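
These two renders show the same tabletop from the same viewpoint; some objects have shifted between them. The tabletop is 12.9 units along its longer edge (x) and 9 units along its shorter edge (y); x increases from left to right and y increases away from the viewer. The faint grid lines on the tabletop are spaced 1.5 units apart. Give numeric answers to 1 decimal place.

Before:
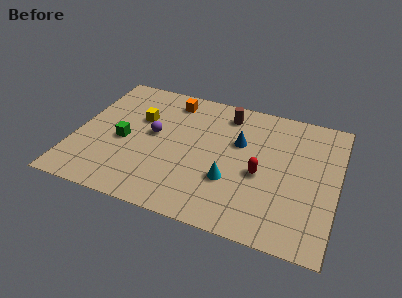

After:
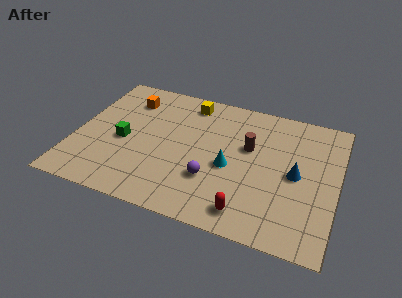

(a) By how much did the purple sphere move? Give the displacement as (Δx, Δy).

(3.1, -2.1)

The purple sphere started near (3.8, 4.9) and ended near (6.9, 2.8).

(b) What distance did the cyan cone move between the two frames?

0.9

From (7.8, 3.0) to (7.7, 3.9), the cyan cone covered √(0.1² + 0.9²) ≈ 0.9 units.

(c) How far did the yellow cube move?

3.0

The yellow cube was near (3.0, 5.8) before and (5.3, 7.7) after, so it travelled √(2.3² + 1.9²) ≈ 3.0 units.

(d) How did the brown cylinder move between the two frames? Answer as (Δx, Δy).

(1.3, -2.0)

From the two frames, the brown cylinder sits at roughly (7.2, 7.5) before and (8.5, 5.5) after.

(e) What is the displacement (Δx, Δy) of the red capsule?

(-0.4, -2.6)

The red capsule was at about (9.2, 3.9) and moved to about (8.8, 1.3).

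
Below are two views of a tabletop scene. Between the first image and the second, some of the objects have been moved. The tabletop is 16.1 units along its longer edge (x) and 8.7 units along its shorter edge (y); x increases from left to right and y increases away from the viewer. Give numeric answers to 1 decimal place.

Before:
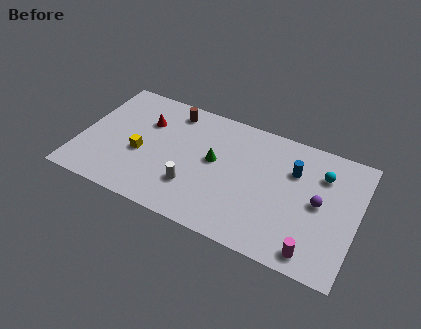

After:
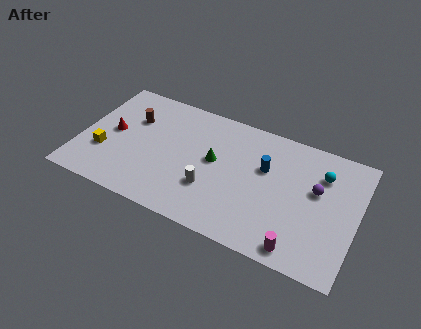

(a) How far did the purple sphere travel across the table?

0.8

The purple sphere moved from about (13.9, 4.4) to (13.7, 5.2), a distance of √(0.2² + 0.8²) ≈ 0.8.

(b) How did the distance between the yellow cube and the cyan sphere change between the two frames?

+2.2

Before: roughly 10.7 units apart; after: 12.9. That's 2.2 units further apart.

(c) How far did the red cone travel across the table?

2.3

The red cone moved from about (3.6, 6.0) to (1.8, 4.5), a distance of √(1.8² + 1.5²) ≈ 2.3.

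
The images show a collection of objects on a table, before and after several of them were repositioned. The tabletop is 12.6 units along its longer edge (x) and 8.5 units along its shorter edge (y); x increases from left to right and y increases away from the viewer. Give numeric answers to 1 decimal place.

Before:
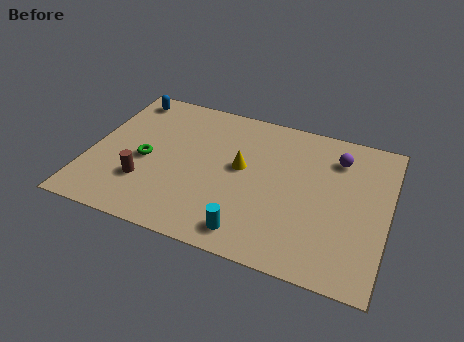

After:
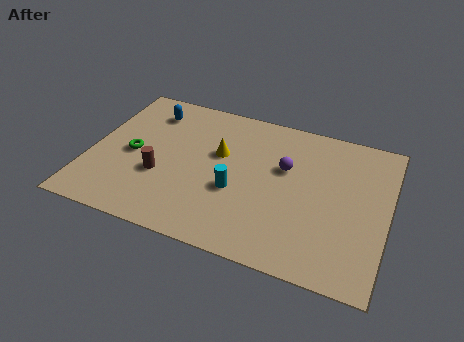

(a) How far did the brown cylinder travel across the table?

0.8

The brown cylinder was near (2.5, 2.5) before and (3.1, 3.1) after, so it travelled √(0.6² + 0.6²) ≈ 0.8 units.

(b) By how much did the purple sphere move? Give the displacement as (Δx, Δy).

(-2.1, -1.3)

The purple sphere was at about (10.3, 6.6) and moved to about (8.2, 5.3).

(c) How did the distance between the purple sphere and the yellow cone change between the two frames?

-1.5

Before: roughly 4.3 units apart; after: 2.8. That's 1.5 units closer together.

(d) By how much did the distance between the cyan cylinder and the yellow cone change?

-1.5

They were about 3.6 units apart before and 2.1 after — 1.5 units closer together.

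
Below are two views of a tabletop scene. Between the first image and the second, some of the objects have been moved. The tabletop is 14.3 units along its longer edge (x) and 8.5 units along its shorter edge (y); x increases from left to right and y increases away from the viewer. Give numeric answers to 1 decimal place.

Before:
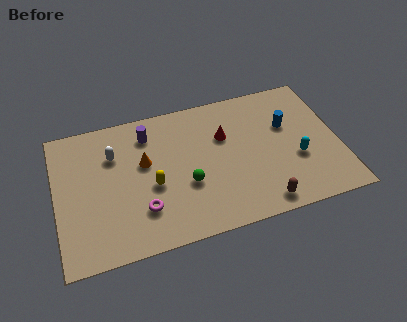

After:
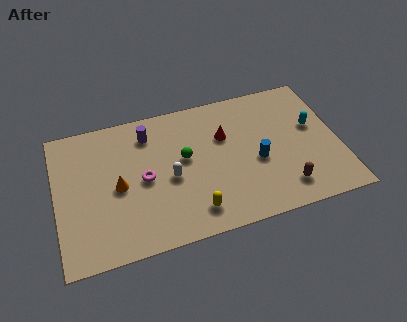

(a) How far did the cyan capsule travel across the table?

2.1

The cyan capsule moved from about (12.1, 3.2) to (13.1, 5.0), a distance of √(1.0² + 1.8²) ≈ 2.1.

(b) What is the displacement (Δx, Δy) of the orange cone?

(-1.4, -1.1)

The orange cone was at about (4.5, 5.1) and moved to about (3.1, 4.0).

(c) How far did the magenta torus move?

1.8

The magenta torus moved from about (4.2, 2.3) to (4.4, 4.1), a distance of √(0.2² + 1.8²) ≈ 1.8.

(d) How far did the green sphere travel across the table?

1.6

The green sphere moved from about (6.5, 3.2) to (6.5, 4.8), a distance of √(0.0² + 1.6²) ≈ 1.6.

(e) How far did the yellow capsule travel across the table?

2.8

The yellow capsule was near (4.8, 3.6) before and (6.7, 1.5) after, so it travelled √(1.9² + 2.1²) ≈ 2.8 units.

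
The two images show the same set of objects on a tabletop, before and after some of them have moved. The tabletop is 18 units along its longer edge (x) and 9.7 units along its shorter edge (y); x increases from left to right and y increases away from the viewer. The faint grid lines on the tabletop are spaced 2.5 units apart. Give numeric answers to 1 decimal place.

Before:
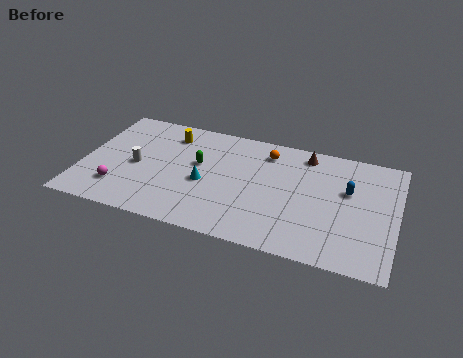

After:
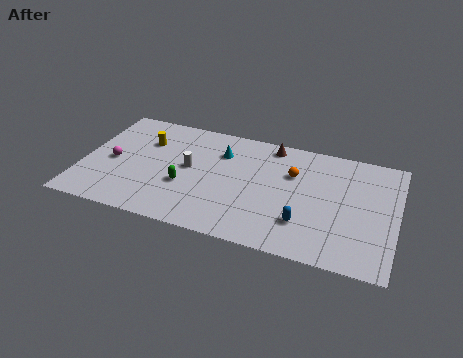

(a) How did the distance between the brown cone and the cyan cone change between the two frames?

-3.7

The distance was about 6.9 in the first image and 3.2 in the second, so they moved 3.7 units closer together.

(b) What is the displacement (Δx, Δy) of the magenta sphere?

(-0.6, 2.2)

The magenta sphere started near (2.3, 2.3) and ended near (1.7, 4.5).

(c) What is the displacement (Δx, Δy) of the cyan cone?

(0.7, 2.9)

From the two frames, the cyan cone sits at roughly (7.1, 4.2) before and (7.8, 7.1) after.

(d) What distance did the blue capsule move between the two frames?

4.1

The blue capsule was near (15.2, 6.0) before and (12.9, 2.6) after, so it travelled √(2.3² + 3.4²) ≈ 4.1 units.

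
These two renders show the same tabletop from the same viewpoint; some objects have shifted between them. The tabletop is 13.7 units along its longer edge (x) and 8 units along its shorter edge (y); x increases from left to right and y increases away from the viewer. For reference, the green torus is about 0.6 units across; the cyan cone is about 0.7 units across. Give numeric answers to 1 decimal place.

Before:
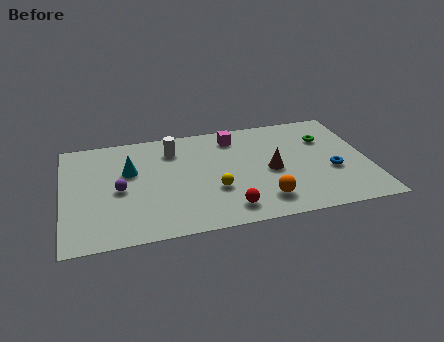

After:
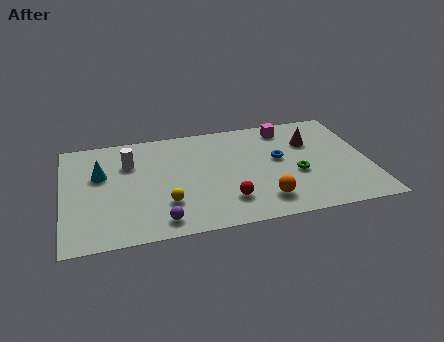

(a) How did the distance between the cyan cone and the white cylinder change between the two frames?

-0.9

The distance was about 2.3 in the first image and 1.4 in the second, so they moved 0.9 units closer together.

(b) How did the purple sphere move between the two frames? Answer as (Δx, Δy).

(1.7, -2.6)

The purple sphere was at about (2.5, 3.7) and moved to about (4.2, 1.1).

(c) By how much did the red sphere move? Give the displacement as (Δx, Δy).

(0.0, 0.6)

The red sphere started near (7.2, 1.3) and ended near (7.2, 1.9).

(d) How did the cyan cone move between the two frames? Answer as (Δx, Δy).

(-1.3, 0.0)

The cyan cone started near (3.0, 5.0) and ended near (1.7, 5.0).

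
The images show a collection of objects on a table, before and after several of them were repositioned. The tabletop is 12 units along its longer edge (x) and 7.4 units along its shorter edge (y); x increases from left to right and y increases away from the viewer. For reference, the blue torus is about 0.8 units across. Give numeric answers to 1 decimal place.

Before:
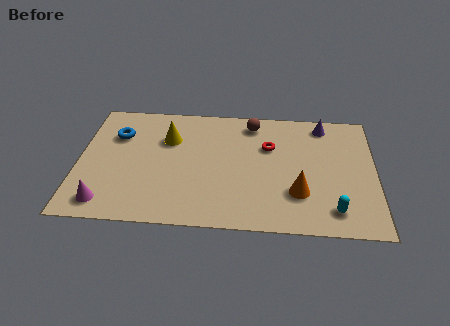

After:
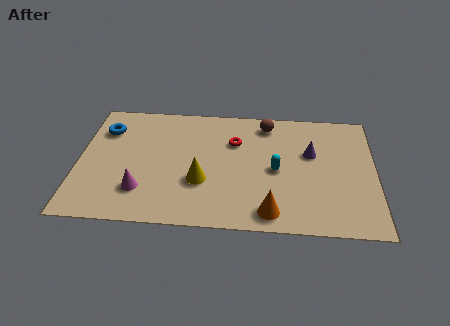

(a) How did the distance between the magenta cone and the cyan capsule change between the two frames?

-3.5

They were about 9.1 units apart before and 5.6 after — 3.5 units closer together.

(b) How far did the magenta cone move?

1.6

The magenta cone was near (1.2, 1.1) before and (2.6, 1.9) after, so it travelled √(1.4² + 0.8²) ≈ 1.6 units.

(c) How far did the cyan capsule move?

3.2

The cyan capsule was near (10.3, 1.3) before and (8.0, 3.5) after, so it travelled √(2.3² + 2.2²) ≈ 3.2 units.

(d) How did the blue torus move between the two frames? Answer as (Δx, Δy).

(-0.5, 0.3)

The blue torus was at about (1.5, 5.2) and moved to about (1.0, 5.5).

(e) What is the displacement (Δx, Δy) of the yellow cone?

(1.4, -2.5)

The yellow cone was at about (3.6, 5.1) and moved to about (5.0, 2.6).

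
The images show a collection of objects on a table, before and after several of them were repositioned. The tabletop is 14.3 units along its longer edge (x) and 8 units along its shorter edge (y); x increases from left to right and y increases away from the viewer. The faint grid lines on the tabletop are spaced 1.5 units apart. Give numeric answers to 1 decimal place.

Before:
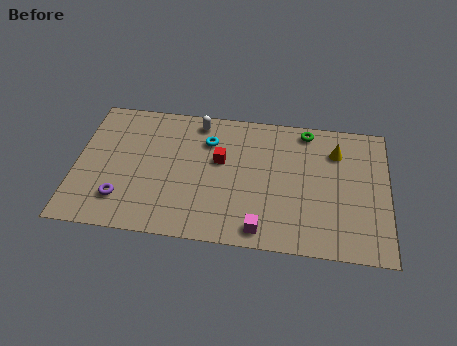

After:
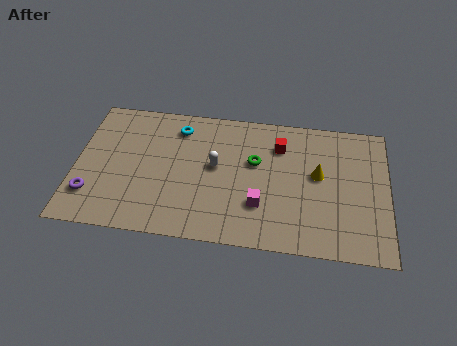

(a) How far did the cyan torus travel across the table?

1.5

From (6.0, 5.9) to (4.6, 6.5), the cyan torus covered √(1.4² + 0.6²) ≈ 1.5 units.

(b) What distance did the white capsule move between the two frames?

2.8

The white capsule moved from about (5.5, 7.0) to (6.4, 4.4), a distance of √(0.9² + 2.6²) ≈ 2.8.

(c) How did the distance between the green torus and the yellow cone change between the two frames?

+1.1

The distance was about 1.8 in the first image and 2.9 in the second, so they moved 1.1 units further apart.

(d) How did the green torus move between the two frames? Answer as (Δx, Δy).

(-2.3, -2.2)

The green torus started near (10.5, 7.1) and ended near (8.2, 4.9).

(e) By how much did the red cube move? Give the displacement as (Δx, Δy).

(2.7, 1.2)

The red cube started near (6.6, 4.8) and ended near (9.3, 6.0).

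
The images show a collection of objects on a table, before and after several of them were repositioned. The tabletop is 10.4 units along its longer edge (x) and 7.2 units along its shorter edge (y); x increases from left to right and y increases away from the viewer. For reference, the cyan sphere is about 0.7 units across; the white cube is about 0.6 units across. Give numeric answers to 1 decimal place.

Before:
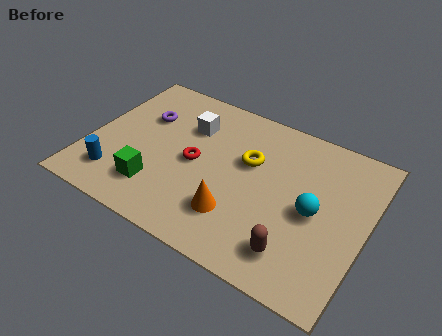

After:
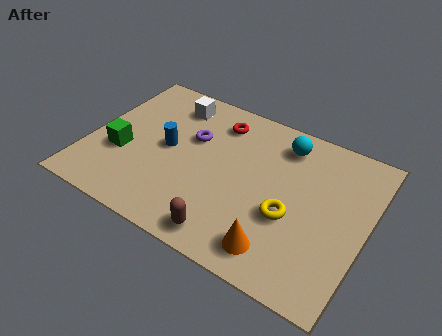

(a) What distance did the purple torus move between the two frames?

1.9

From (1.8, 4.8) to (3.7, 4.6), the purple torus covered √(1.9² + 0.2²) ≈ 1.9 units.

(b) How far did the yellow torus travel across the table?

2.5

The yellow torus was near (5.9, 4.5) before and (7.7, 2.8) after, so it travelled √(1.8² + 1.7²) ≈ 2.5 units.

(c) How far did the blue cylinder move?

2.7

The blue cylinder moved from about (1.3, 1.5) to (2.9, 3.7), a distance of √(1.6² + 2.2²) ≈ 2.7.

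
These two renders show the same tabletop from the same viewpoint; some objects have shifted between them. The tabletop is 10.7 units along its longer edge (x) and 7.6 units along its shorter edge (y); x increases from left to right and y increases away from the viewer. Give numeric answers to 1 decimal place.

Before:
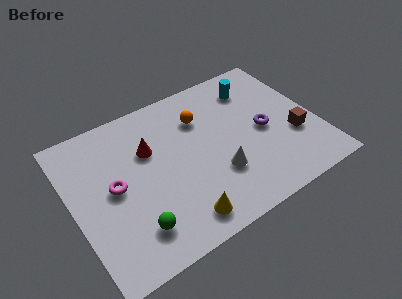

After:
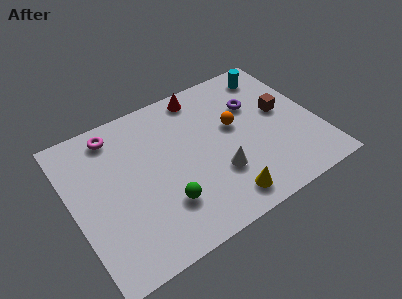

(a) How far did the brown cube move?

1.5

The brown cube moved from about (9.6, 2.7) to (9.3, 4.2), a distance of √(0.3² + 1.5²) ≈ 1.5.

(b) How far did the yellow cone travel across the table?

1.9

The yellow cone moved from about (4.2, 1.1) to (6.1, 1.1), a distance of √(1.9² + 0.0²) ≈ 1.9.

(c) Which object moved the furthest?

the red cone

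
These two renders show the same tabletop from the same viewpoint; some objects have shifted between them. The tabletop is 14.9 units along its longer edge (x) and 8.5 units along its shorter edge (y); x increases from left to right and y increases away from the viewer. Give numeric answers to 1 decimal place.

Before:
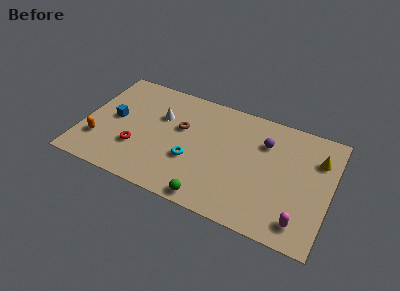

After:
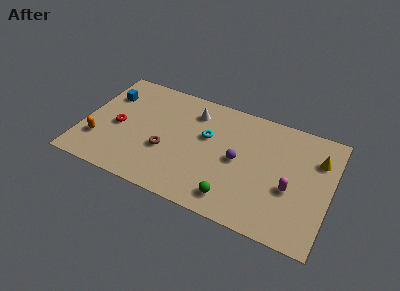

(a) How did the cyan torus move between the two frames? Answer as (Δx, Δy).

(0.7, 2.1)

The cyan torus was at about (6.7, 3.1) and moved to about (7.4, 5.2).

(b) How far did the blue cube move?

1.8

From (1.8, 4.4) to (1.2, 6.1), the blue cube covered √(0.6² + 1.7²) ≈ 1.8 units.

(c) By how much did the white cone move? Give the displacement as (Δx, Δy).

(1.9, 1.1)

The white cone was at about (4.5, 5.6) and moved to about (6.4, 6.7).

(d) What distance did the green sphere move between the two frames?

1.4

The green sphere was near (8.1, 0.8) before and (9.4, 1.4) after, so it travelled √(1.3² + 0.6²) ≈ 1.4 units.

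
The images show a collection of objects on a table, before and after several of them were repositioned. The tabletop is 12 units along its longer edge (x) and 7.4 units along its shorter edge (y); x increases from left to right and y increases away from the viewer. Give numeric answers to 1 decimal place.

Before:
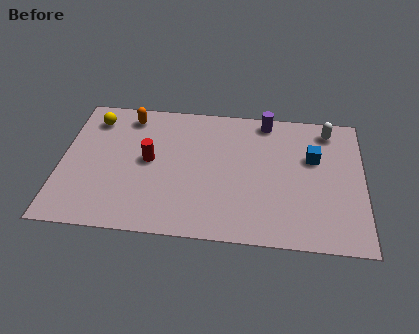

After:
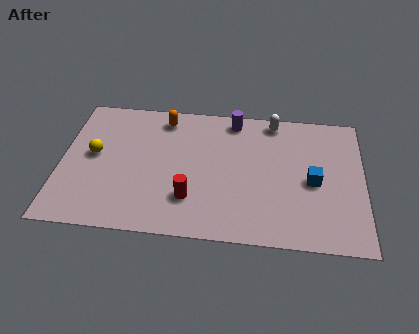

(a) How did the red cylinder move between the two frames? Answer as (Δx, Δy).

(1.7, -1.9)

The red cylinder was at about (3.5, 3.9) and moved to about (5.2, 2.0).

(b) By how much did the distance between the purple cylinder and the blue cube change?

+1.8

They were about 2.7 units apart before and 4.5 after — 1.8 units further apart.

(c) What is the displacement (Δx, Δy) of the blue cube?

(0.0, -1.3)

The blue cube was at about (10.0, 4.7) and moved to about (10.0, 3.4).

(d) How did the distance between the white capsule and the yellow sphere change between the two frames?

-1.8

They were about 9.4 units apart before and 7.6 after — 1.8 units closer together.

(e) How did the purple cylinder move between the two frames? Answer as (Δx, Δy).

(-1.3, -0.1)

From the two frames, the purple cylinder sits at roughly (8.1, 6.6) before and (6.8, 6.5) after.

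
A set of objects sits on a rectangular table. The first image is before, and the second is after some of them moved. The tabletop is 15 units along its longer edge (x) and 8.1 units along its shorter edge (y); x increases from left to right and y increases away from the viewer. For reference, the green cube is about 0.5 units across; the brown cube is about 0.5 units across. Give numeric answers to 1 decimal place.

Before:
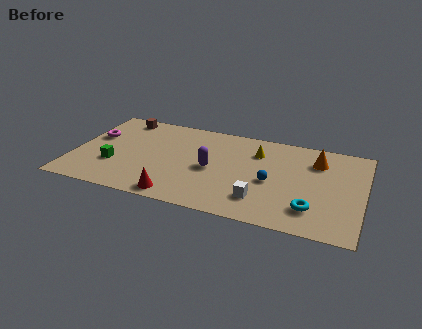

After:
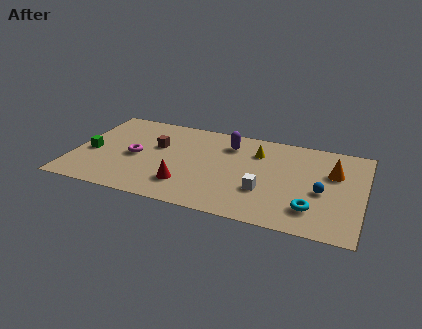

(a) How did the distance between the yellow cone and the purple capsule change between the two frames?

-1.6

The distance was about 3.1 in the first image and 1.5 in the second, so they moved 1.6 units closer together.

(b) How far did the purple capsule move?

2.6

The purple capsule moved from about (7.2, 3.8) to (7.9, 6.3), a distance of √(0.7² + 2.5²) ≈ 2.6.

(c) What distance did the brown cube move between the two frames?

3.0

The brown cube moved from about (2.1, 7.1) to (4.2, 5.0), a distance of √(2.1² + 2.1²) ≈ 3.0.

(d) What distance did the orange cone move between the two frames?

1.2

From (12.5, 6.1) to (13.4, 5.3), the orange cone covered √(0.9² + 0.8²) ≈ 1.2 units.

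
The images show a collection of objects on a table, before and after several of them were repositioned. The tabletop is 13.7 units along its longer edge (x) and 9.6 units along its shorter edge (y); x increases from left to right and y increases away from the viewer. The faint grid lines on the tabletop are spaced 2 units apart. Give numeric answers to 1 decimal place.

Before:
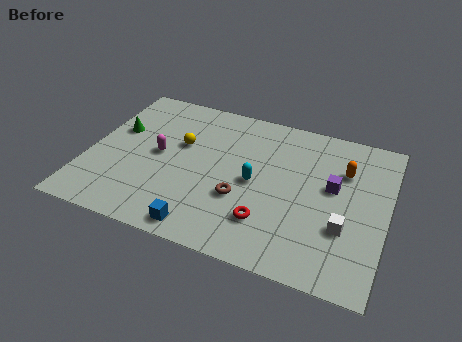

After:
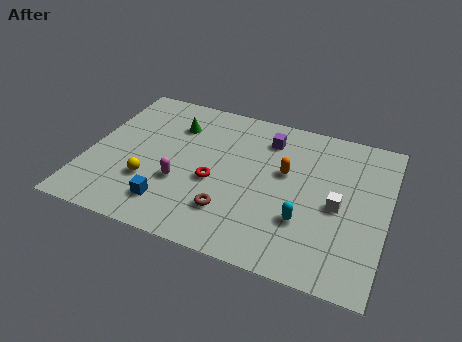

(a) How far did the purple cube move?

3.8

The purple cube moved from about (11.2, 5.5) to (8.0, 7.6), a distance of √(3.2² + 2.1²) ≈ 3.8.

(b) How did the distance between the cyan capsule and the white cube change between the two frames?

-2.4

They were about 4.4 units apart before and 2.0 after — 2.4 units closer together.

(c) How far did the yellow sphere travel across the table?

3.1

The yellow sphere was near (4.1, 5.9) before and (3.0, 3.0) after, so it travelled √(1.1² + 2.9²) ≈ 3.1 units.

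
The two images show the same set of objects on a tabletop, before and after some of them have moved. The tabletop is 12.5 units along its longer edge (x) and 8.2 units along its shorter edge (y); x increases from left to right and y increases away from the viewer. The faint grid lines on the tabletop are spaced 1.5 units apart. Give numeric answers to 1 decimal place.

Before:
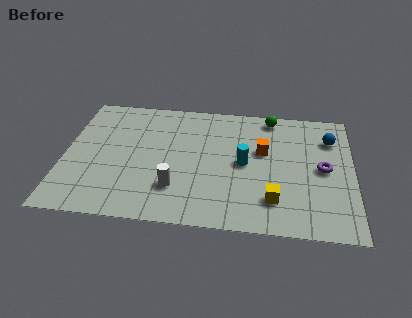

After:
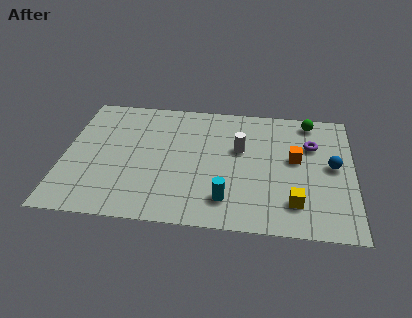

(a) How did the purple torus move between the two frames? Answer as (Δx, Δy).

(-0.5, 1.5)

The purple torus started near (11.2, 4.1) and ended near (10.7, 5.6).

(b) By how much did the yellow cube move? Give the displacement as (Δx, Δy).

(0.9, -0.1)

From the two frames, the yellow cube sits at roughly (9.1, 1.9) before and (10.0, 1.8) after.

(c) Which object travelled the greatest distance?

the white cylinder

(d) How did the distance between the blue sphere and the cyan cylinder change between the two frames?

+1.0

Before: roughly 4.2 units apart; after: 5.2. That's 1.0 units further apart.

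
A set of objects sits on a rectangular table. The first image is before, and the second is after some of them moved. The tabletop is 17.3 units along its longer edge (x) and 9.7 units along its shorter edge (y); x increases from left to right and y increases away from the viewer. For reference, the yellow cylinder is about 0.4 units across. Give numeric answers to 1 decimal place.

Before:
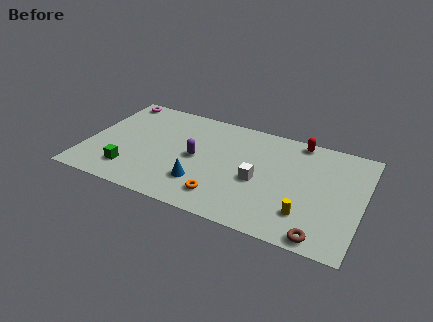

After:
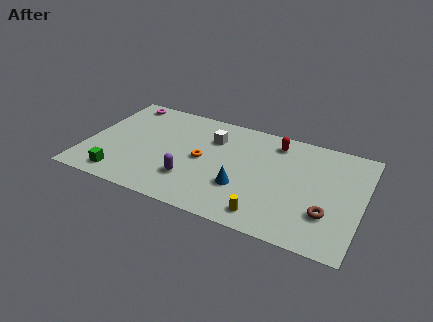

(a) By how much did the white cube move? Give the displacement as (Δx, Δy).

(-3.2, 2.8)

The white cube started near (10.9, 4.2) and ended near (7.7, 7.0).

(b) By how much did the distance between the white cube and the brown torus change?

+3.3

They were about 5.3 units apart before and 8.6 after — 3.3 units further apart.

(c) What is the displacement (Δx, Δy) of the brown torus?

(0.2, 2.0)

From the two frames, the brown torus sits at roughly (15.1, 0.9) before and (15.3, 2.9) after.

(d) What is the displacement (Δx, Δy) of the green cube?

(-0.5, -0.7)

From the two frames, the green cube sits at roughly (3.0, 2.1) before and (2.5, 1.4) after.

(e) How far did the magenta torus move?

0.5

From (1.2, 8.7) to (1.7, 8.6), the magenta torus covered √(0.5² + 0.1²) ≈ 0.5 units.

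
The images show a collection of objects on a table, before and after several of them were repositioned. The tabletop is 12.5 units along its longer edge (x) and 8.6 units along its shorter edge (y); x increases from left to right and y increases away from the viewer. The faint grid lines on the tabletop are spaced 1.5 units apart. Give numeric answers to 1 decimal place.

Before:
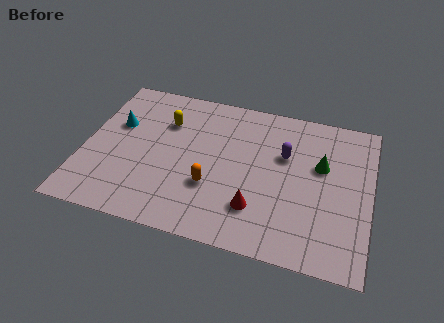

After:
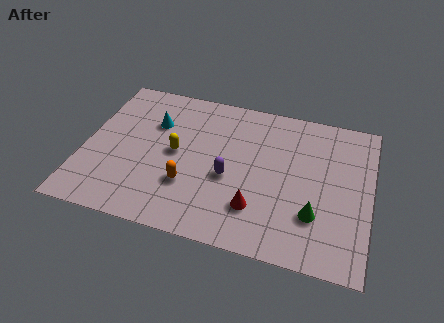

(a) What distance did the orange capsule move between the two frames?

1.0

The orange capsule was near (5.7, 2.9) before and (4.7, 2.7) after, so it travelled √(1.0² + 0.2²) ≈ 1.0 units.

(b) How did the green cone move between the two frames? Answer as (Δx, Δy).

(-0.1, -2.8)

The green cone was at about (10.3, 5.3) and moved to about (10.2, 2.5).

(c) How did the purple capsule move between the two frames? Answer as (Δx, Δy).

(-2.3, -1.9)

The purple capsule started near (8.7, 5.5) and ended near (6.4, 3.6).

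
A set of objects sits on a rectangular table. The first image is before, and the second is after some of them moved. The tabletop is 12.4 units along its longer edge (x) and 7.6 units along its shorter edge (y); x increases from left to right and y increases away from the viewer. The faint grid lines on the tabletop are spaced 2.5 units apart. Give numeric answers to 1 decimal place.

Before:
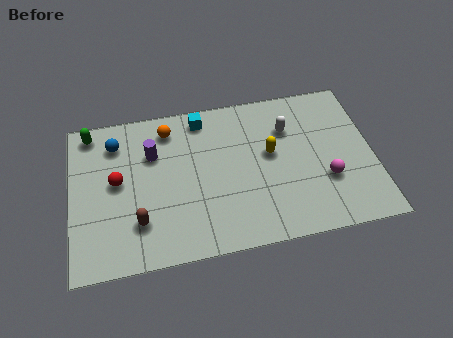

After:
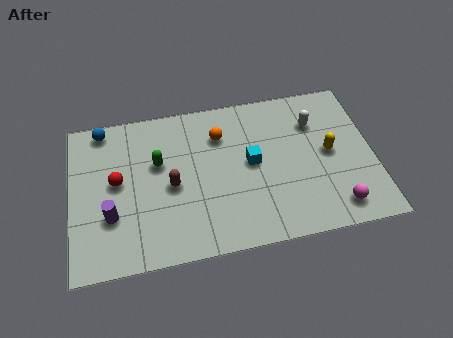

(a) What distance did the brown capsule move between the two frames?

2.1

The brown capsule moved from about (2.7, 2.0) to (4.1, 3.5), a distance of √(1.4² + 1.5²) ≈ 2.1.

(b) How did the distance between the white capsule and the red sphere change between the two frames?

+1.1

The distance was about 7.2 in the first image and 8.3 in the second, so they moved 1.1 units further apart.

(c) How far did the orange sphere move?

2.2

The orange sphere was near (4.1, 6.3) before and (6.2, 5.6) after, so it travelled √(2.1² + 0.7²) ≈ 2.2 units.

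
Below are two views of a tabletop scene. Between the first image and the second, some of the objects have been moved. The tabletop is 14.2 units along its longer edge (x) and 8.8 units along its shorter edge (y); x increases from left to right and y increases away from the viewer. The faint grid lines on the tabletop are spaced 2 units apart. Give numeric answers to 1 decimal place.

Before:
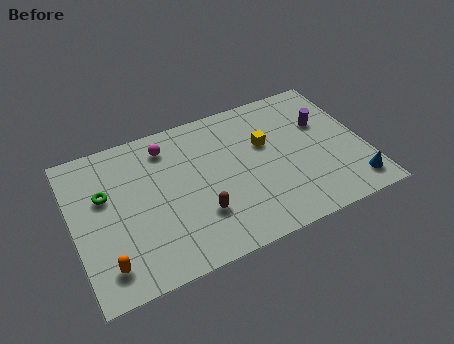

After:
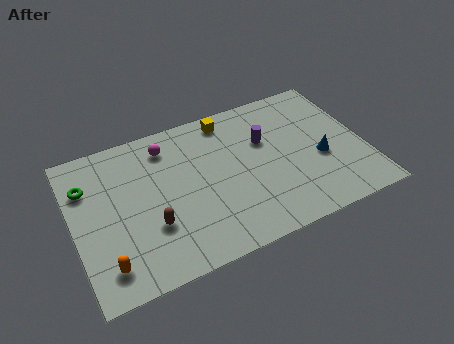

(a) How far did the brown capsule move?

2.3

The brown capsule was near (5.9, 2.6) before and (3.6, 2.9) after, so it travelled √(2.3² + 0.3²) ≈ 2.3 units.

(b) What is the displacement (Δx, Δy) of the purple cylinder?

(-2.9, 0.0)

From the two frames, the purple cylinder sits at roughly (12.4, 5.7) before and (9.5, 5.7) after.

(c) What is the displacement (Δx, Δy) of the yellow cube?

(-1.6, 2.2)

The yellow cube was at about (9.5, 5.5) and moved to about (7.9, 7.7).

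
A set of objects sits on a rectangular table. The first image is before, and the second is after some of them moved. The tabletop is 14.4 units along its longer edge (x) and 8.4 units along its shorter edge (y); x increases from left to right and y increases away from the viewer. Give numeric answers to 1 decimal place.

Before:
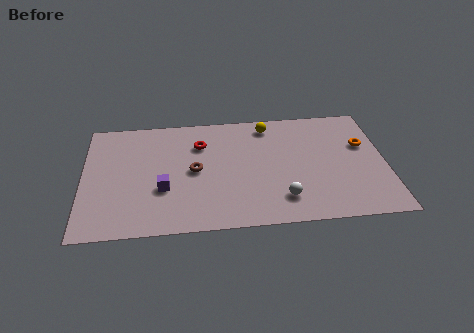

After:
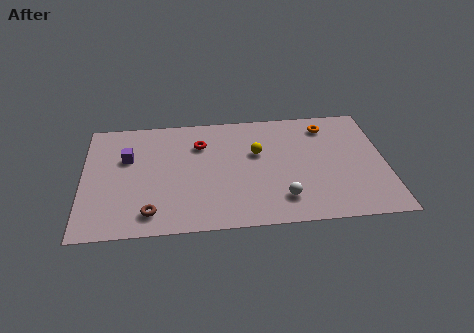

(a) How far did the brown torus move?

3.5

The brown torus was near (5.3, 4.2) before and (3.2, 1.4) after, so it travelled √(2.1² + 2.8²) ≈ 3.5 units.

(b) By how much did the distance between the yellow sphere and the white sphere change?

-1.8

The distance was about 5.4 in the first image and 3.6 in the second, so they moved 1.8 units closer together.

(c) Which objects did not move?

the white sphere and the red torus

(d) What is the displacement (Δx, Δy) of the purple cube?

(-1.7, 2.4)

From the two frames, the purple cube sits at roughly (3.8, 3.0) before and (2.1, 5.4) after.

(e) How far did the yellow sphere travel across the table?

2.1

The yellow sphere moved from about (8.9, 7.2) to (8.3, 5.2), a distance of √(0.6² + 2.0²) ≈ 2.1.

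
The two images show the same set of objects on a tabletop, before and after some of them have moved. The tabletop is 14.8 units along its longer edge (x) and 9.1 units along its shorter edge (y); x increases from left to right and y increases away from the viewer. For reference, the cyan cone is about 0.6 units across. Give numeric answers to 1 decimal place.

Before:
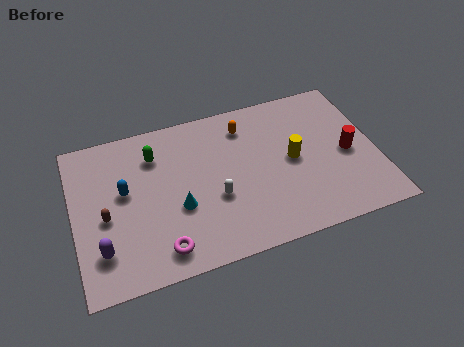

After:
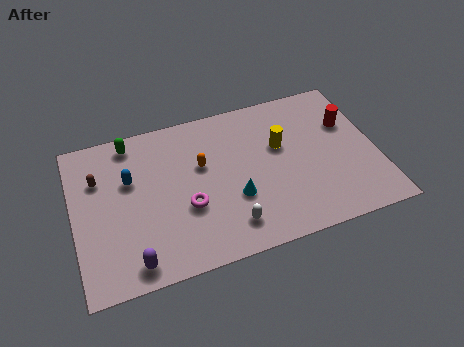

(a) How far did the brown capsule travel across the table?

2.3

The brown capsule moved from about (1.5, 4.0) to (1.3, 6.3), a distance of √(0.2² + 2.3²) ≈ 2.3.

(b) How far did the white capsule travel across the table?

1.9

The white capsule moved from about (6.8, 3.5) to (7.3, 1.7), a distance of √(0.5² + 1.8²) ≈ 1.9.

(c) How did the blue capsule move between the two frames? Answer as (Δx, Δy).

(0.3, 0.6)

From the two frames, the blue capsule sits at roughly (2.5, 5.2) before and (2.8, 5.8) after.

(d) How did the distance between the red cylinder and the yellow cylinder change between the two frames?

+0.7

Before: roughly 2.7 units apart; after: 3.4. That's 0.7 units further apart.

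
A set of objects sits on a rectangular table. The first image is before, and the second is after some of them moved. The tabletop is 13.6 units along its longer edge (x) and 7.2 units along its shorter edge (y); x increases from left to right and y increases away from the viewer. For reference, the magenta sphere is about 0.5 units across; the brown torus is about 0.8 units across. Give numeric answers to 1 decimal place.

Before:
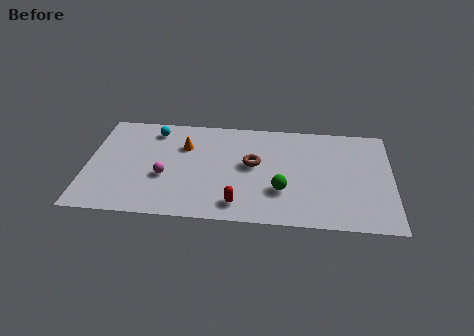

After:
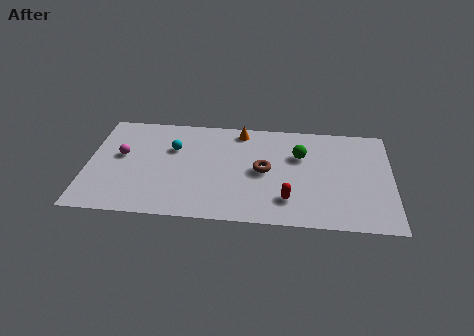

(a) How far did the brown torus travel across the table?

0.6

From (7.4, 4.0) to (7.9, 3.6), the brown torus covered √(0.5² + 0.4²) ≈ 0.6 units.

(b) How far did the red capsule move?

2.3

The red capsule moved from about (6.8, 1.2) to (9.0, 1.7), a distance of √(2.2² + 0.5²) ≈ 2.3.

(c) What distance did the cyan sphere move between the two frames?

1.5

The cyan sphere moved from about (2.9, 6.0) to (3.8, 4.8), a distance of √(0.9² + 1.2²) ≈ 1.5.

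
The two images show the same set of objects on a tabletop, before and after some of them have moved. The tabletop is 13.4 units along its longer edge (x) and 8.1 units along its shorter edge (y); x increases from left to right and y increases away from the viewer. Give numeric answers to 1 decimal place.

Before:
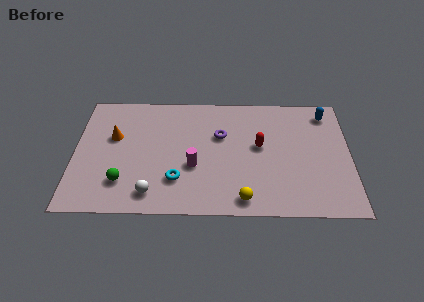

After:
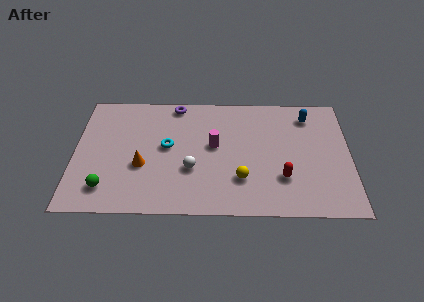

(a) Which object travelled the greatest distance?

the purple torus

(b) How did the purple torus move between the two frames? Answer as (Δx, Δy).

(-2.2, 2.1)

From the two frames, the purple torus sits at roughly (7.1, 5.2) before and (4.9, 7.3) after.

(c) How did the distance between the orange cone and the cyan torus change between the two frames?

-2.4

Before: roughly 4.2 units apart; after: 1.8. That's 2.4 units closer together.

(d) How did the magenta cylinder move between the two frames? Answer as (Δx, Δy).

(1.0, 1.4)

The magenta cylinder was at about (5.8, 3.1) and moved to about (6.8, 4.5).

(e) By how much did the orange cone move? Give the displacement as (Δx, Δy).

(1.4, -1.9)

The orange cone was at about (1.9, 5.0) and moved to about (3.3, 3.1).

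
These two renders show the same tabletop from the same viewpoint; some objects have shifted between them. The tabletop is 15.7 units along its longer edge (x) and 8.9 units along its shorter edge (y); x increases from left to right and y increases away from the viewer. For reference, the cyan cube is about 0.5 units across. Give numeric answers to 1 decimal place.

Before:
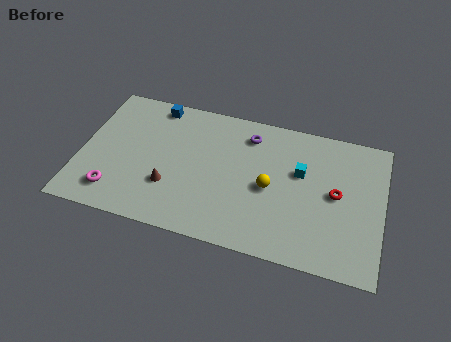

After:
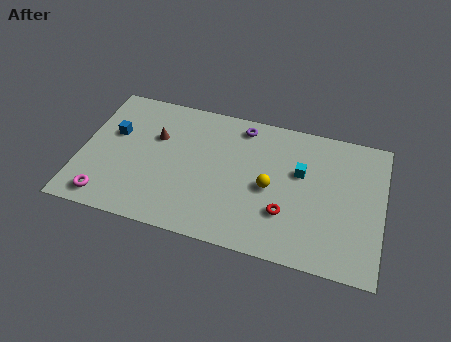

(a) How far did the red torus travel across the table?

3.1

From (13.3, 4.6) to (10.8, 2.7), the red torus covered √(2.5² + 1.9²) ≈ 3.1 units.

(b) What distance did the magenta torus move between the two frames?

0.6

The magenta torus was near (2.0, 1.7) before and (1.6, 1.2) after, so it travelled √(0.4² + 0.5²) ≈ 0.6 units.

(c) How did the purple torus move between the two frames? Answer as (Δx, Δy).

(-0.4, 0.5)

The purple torus was at about (8.6, 7.2) and moved to about (8.2, 7.7).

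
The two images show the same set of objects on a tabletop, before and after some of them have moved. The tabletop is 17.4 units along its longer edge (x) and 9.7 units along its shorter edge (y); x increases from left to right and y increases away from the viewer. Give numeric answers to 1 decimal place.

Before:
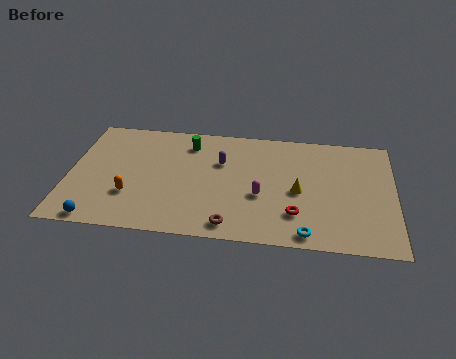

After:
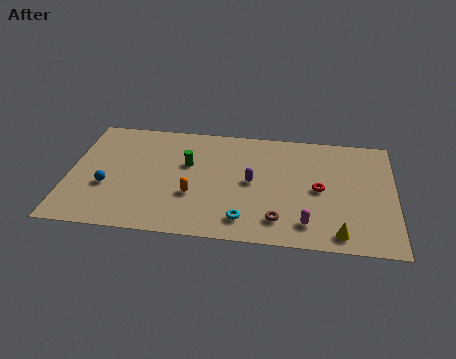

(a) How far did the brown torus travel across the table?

2.6

The brown torus was near (8.8, 1.2) before and (11.3, 1.9) after, so it travelled √(2.5² + 0.7²) ≈ 2.6 units.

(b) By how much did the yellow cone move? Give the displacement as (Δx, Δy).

(2.2, -3.2)

From the two frames, the yellow cone sits at roughly (12.3, 4.4) before and (14.5, 1.2) after.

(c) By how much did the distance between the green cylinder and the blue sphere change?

-3.5

Before: roughly 8.3 units apart; after: 4.8. That's 3.5 units closer together.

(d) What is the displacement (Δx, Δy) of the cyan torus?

(-3.3, 0.7)

The cyan torus started near (12.8, 1.0) and ended near (9.5, 1.7).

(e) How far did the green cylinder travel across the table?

1.8

The green cylinder moved from about (6.3, 7.8) to (6.3, 6.0), a distance of √(0.0² + 1.8²) ≈ 1.8.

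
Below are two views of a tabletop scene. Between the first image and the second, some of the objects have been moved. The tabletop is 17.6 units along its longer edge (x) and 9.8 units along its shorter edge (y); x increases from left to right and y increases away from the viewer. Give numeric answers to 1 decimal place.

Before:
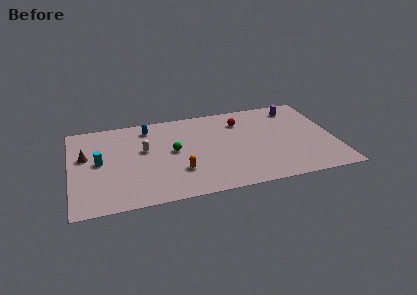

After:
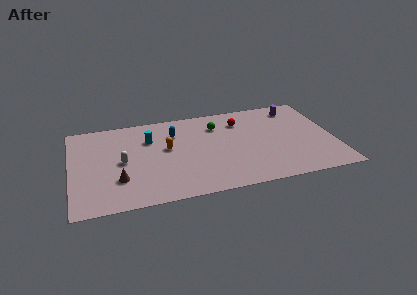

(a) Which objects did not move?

the red sphere and the purple cylinder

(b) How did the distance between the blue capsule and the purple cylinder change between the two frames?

-1.6

They were about 10.0 units apart before and 8.4 after — 1.6 units closer together.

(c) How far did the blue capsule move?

2.0

The blue capsule was near (5.3, 8.2) before and (7.0, 7.2) after, so it travelled √(1.7² + 1.0²) ≈ 2.0 units.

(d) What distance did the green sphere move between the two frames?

3.8

The green sphere was near (6.8, 5.2) before and (9.9, 7.4) after, so it travelled √(3.1² + 2.2²) ≈ 3.8 units.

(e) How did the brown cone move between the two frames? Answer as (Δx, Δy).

(2.1, -3.0)

The brown cone started near (1.0, 5.9) and ended near (3.1, 2.9).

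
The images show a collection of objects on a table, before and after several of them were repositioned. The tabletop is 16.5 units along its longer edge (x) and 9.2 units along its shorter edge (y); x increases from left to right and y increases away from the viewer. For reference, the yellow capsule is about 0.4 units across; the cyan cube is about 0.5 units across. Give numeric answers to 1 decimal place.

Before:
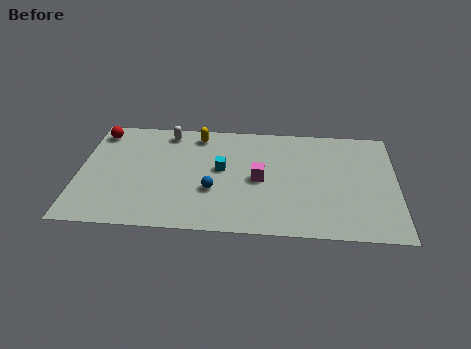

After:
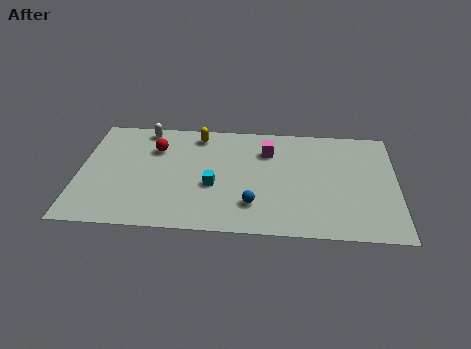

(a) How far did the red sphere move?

3.2

The red sphere moved from about (0.9, 7.8) to (3.9, 6.6), a distance of √(3.0² + 1.2²) ≈ 3.2.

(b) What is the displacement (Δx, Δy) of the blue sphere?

(2.1, -1.0)

The blue sphere was at about (7.0, 3.3) and moved to about (9.1, 2.3).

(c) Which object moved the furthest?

the red sphere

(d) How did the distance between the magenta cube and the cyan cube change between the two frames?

+2.1

The distance was about 2.1 in the first image and 4.2 in the second, so they moved 2.1 units further apart.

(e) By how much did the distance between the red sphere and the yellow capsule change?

-2.6

They were about 5.2 units apart before and 2.6 after — 2.6 units closer together.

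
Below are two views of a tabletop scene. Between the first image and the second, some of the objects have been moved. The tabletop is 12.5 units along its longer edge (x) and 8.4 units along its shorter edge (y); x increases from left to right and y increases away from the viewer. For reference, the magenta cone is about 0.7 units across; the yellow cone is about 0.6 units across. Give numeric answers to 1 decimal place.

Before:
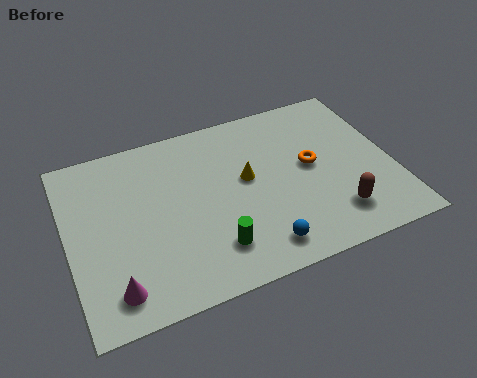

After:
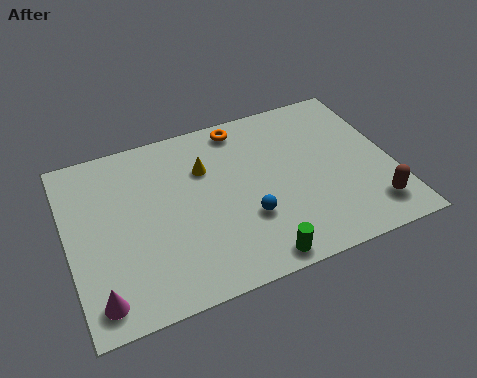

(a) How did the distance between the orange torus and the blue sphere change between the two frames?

+0.6

The distance was about 4.0 in the first image and 4.6 in the second, so they moved 0.6 units further apart.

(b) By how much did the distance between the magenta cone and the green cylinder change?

+2.1

The distance was about 3.8 in the first image and 5.9 in the second, so they moved 2.1 units further apart.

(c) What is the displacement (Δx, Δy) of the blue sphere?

(-0.3, 1.5)

The blue sphere started near (7.0, 1.3) and ended near (6.7, 2.8).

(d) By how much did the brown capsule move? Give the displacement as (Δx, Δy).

(1.4, -0.2)

The brown capsule was at about (10.0, 1.8) and moved to about (11.4, 1.6).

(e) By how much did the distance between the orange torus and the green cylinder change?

+1.7

The distance was about 4.9 in the first image and 6.6 in the second, so they moved 1.7 units further apart.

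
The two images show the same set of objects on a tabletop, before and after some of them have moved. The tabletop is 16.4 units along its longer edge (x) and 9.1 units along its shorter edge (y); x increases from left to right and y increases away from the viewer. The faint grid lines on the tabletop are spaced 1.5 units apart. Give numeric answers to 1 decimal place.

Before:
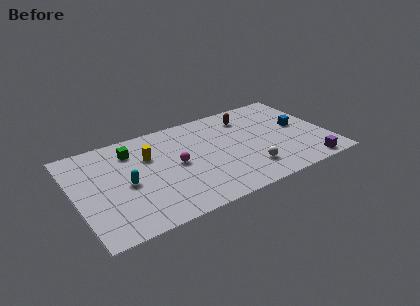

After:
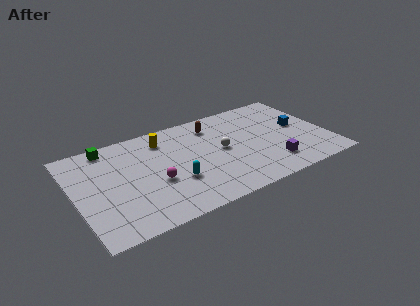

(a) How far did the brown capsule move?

2.3

The brown capsule moved from about (11.6, 7.2) to (9.3, 7.3), a distance of √(2.3² + 0.1²) ≈ 2.3.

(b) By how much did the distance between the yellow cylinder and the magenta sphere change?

+1.6

They were about 2.2 units apart before and 3.8 after — 1.6 units further apart.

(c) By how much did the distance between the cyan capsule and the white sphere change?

-4.3

They were about 8.0 units apart before and 3.7 after — 4.3 units closer together.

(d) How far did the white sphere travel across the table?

3.0

From (10.9, 2.1) to (9.5, 4.7), the white sphere covered √(1.4² + 2.6²) ≈ 3.0 units.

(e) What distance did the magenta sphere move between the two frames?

1.8

The magenta sphere moved from about (6.5, 4.6) to (5.0, 3.6), a distance of √(1.5² + 1.0²) ≈ 1.8.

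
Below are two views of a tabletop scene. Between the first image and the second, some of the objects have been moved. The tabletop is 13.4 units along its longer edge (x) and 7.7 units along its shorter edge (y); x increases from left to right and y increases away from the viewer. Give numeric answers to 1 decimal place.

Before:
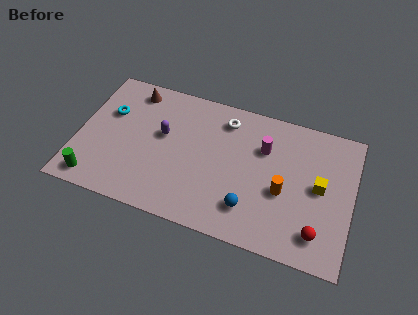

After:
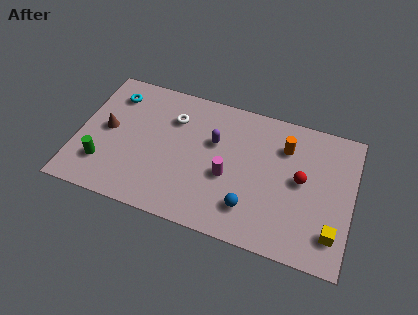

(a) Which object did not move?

the blue sphere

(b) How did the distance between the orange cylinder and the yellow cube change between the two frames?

+2.9

They were about 1.9 units apart before and 4.8 after — 2.9 units further apart.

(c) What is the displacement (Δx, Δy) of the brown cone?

(-1.0, -2.6)

The brown cone started near (2.4, 6.6) and ended near (1.4, 4.0).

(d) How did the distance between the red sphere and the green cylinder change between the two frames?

-1.1

They were about 10.8 units apart before and 9.7 after — 1.1 units closer together.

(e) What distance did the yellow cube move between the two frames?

2.4

The yellow cube moved from about (11.8, 4.0) to (12.6, 1.7), a distance of √(0.8² + 2.3²) ≈ 2.4.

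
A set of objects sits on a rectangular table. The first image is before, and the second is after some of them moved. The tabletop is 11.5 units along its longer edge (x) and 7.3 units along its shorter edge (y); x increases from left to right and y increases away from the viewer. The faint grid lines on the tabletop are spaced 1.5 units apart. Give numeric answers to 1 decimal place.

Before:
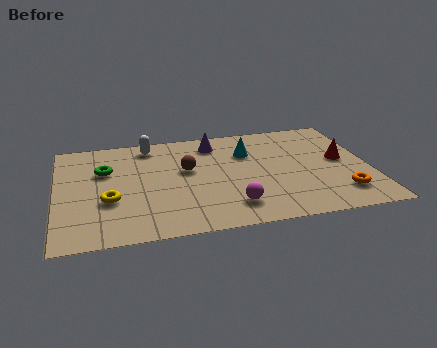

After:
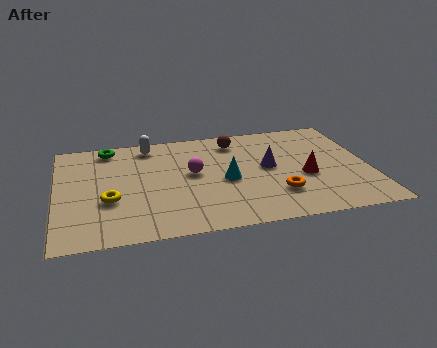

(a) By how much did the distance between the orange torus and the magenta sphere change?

-0.4

Before: roughly 4.0 units apart; after: 3.6. That's 0.4 units closer together.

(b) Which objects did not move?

the yellow torus and the white capsule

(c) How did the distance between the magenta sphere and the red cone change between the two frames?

-0.6

Before: roughly 4.8 units apart; after: 4.2. That's 0.6 units closer together.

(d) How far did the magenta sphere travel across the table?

2.8

From (6.3, 1.5) to (5.0, 4.0), the magenta sphere covered √(1.3² + 2.5²) ≈ 2.8 units.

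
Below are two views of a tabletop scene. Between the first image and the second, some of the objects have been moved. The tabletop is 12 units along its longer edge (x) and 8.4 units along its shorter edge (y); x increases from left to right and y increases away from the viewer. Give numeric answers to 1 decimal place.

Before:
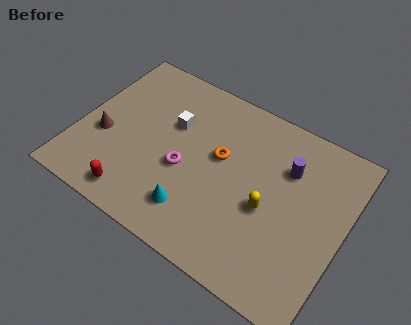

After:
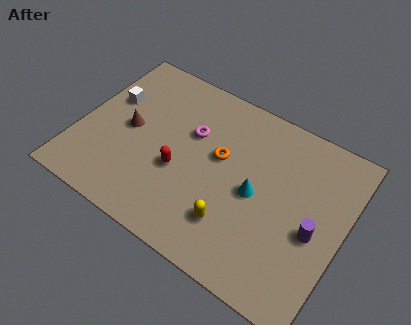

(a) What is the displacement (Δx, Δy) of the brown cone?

(1.0, 0.9)

The brown cone started near (1.2, 3.3) and ended near (2.2, 4.2).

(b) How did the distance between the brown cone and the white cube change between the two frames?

-1.9

The distance was about 3.5 in the first image and 1.6 in the second, so they moved 1.9 units closer together.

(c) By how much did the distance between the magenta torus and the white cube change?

+1.7

Before: roughly 2.1 units apart; after: 3.8. That's 1.7 units further apart.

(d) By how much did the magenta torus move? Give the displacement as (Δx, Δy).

(0.0, 1.9)

From the two frames, the magenta torus sits at roughly (4.9, 3.5) before and (4.9, 5.4) after.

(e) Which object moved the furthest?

the cyan cone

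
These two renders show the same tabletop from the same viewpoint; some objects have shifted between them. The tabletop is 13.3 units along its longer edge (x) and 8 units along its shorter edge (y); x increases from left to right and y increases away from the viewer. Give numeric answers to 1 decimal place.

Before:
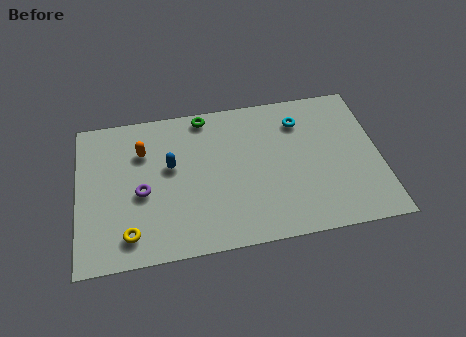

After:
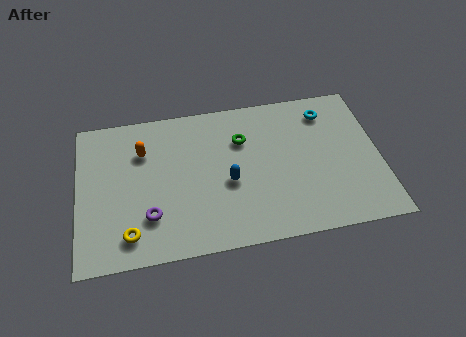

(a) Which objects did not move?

the yellow torus and the orange capsule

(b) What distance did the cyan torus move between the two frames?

1.2

The cyan torus moved from about (9.9, 6.2) to (11.1, 6.5), a distance of √(1.2² + 0.3²) ≈ 1.2.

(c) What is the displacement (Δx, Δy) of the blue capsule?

(2.5, -1.3)

The blue capsule started near (4.1, 4.7) and ended near (6.6, 3.4).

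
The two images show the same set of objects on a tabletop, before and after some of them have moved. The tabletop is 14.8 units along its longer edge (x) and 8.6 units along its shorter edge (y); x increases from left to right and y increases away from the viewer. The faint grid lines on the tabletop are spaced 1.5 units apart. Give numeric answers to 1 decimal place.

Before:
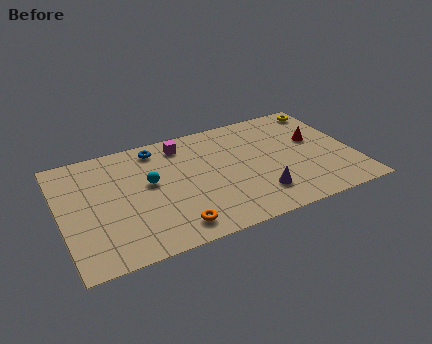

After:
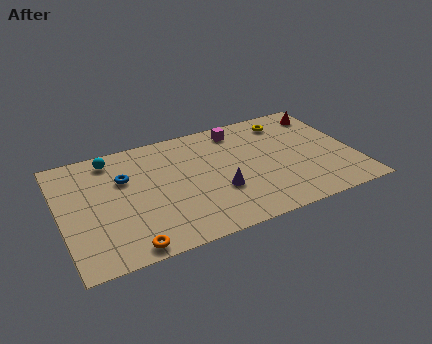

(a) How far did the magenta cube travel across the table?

2.9

The magenta cube moved from about (6.4, 7.2) to (9.3, 7.3), a distance of √(2.9² + 0.1²) ≈ 2.9.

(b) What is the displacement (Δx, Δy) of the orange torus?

(-2.3, -0.5)

The orange torus was at about (5.3, 1.3) and moved to about (3.0, 0.8).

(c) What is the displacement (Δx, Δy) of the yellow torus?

(-2.1, -0.4)

The yellow torus started near (13.9, 7.5) and ended near (11.8, 7.1).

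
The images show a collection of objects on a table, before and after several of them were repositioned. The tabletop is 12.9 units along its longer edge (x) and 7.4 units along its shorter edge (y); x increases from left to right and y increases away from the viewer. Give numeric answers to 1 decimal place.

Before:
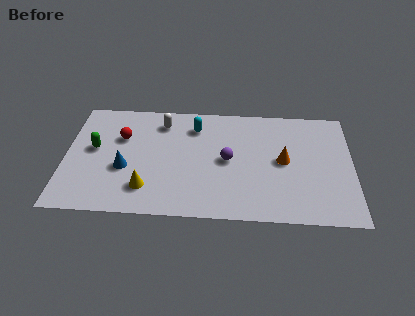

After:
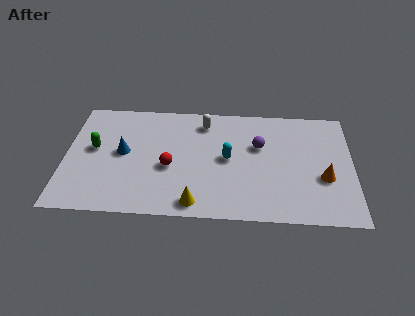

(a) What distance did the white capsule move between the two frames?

1.9

The white capsule was near (4.3, 6.0) before and (6.2, 6.1) after, so it travelled √(1.9² + 0.1²) ≈ 1.9 units.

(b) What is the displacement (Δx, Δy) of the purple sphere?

(1.4, 1.0)

The purple sphere was at about (7.3, 3.7) and moved to about (8.7, 4.7).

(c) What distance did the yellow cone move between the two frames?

2.3

From (3.7, 1.7) to (5.9, 0.9), the yellow cone covered √(2.2² + 0.8²) ≈ 2.3 units.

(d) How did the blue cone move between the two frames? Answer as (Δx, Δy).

(-0.1, 1.0)

From the two frames, the blue cone sits at roughly (2.7, 2.9) before and (2.6, 3.9) after.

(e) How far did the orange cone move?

2.1

The orange cone moved from about (9.8, 3.8) to (11.6, 2.8), a distance of √(1.8² + 1.0²) ≈ 2.1.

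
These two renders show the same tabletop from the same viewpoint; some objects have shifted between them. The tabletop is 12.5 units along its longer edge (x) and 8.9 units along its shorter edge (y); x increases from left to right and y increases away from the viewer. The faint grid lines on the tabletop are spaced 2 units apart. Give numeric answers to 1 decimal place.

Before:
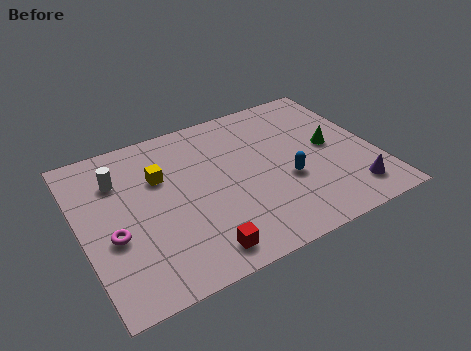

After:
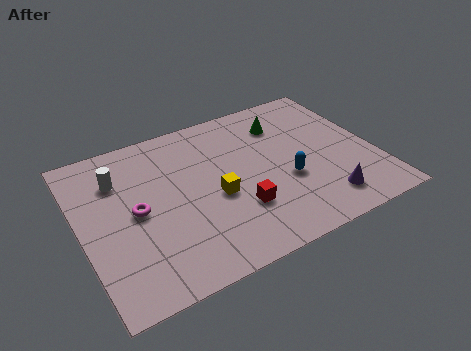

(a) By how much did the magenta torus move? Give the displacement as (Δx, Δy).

(1.1, 0.9)

The magenta torus was at about (1.2, 3.5) and moved to about (2.3, 4.4).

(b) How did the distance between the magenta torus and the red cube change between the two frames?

+0.4

The distance was about 4.0 in the first image and 4.4 in the second, so they moved 0.4 units further apart.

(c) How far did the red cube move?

2.4

The red cube moved from about (4.5, 1.2) to (6.4, 2.7), a distance of √(1.9² + 1.5²) ≈ 2.4.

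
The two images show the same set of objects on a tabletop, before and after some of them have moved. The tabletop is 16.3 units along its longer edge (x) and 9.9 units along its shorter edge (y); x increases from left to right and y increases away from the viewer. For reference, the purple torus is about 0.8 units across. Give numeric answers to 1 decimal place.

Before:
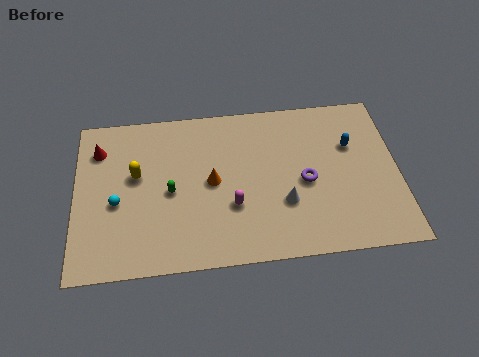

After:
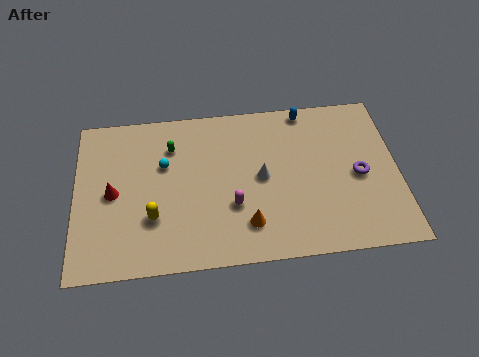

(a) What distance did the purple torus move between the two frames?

2.7

The purple torus moved from about (11.6, 4.5) to (14.3, 4.6), a distance of √(2.7² + 0.1²) ≈ 2.7.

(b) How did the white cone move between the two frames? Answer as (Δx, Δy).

(-1.1, 1.7)

From the two frames, the white cone sits at roughly (10.5, 3.3) before and (9.4, 5.0) after.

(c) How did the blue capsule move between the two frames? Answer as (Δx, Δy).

(-2.2, 2.5)

The blue capsule was at about (14.0, 6.5) and moved to about (11.8, 9.0).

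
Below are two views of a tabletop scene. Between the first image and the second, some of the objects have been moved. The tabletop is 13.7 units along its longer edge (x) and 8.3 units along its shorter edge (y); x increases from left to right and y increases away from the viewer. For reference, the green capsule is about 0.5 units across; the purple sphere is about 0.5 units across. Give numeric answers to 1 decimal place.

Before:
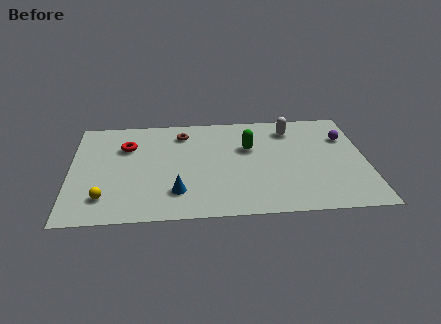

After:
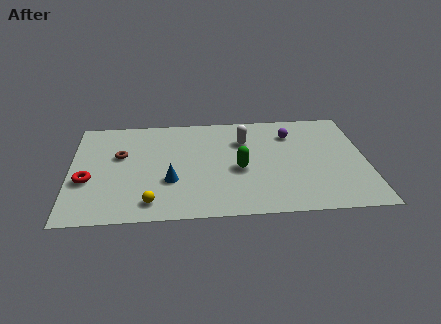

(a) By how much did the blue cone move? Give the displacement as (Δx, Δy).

(-0.3, 0.9)

The blue cone was at about (4.9, 2.0) and moved to about (4.6, 2.9).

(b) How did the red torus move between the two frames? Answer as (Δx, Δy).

(-1.8, -2.6)

From the two frames, the red torus sits at roughly (2.6, 5.8) before and (0.8, 3.2) after.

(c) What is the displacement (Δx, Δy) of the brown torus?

(-2.9, -1.6)

From the two frames, the brown torus sits at roughly (5.2, 6.7) before and (2.3, 5.1) after.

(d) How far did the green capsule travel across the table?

1.8

The green capsule moved from about (8.3, 5.3) to (7.8, 3.6), a distance of √(0.5² + 1.7²) ≈ 1.8.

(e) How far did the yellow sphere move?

2.2

The yellow sphere moved from about (1.6, 1.8) to (3.7, 1.3), a distance of √(2.1² + 0.5²) ≈ 2.2.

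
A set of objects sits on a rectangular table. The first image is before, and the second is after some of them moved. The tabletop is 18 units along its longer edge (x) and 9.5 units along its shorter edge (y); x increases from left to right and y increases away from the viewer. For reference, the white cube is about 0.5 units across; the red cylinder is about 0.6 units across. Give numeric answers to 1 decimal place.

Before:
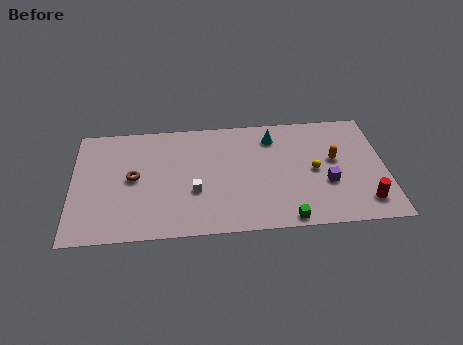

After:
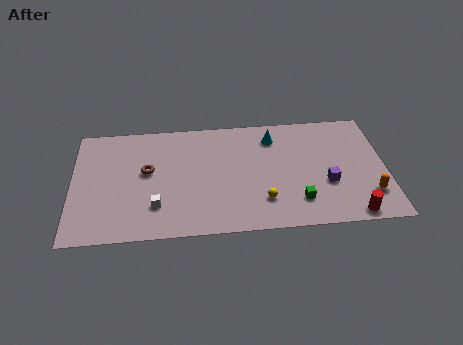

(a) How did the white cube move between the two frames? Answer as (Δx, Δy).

(-2.2, -1.0)

The white cube was at about (7.0, 3.5) and moved to about (4.8, 2.5).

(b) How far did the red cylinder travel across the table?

1.2

The red cylinder was near (16.7, 1.8) before and (15.9, 0.9) after, so it travelled √(0.8² + 0.9²) ≈ 1.2 units.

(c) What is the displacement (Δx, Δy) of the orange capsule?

(1.9, -3.0)

From the two frames, the orange capsule sits at roughly (15.1, 5.4) before and (17.0, 2.4) after.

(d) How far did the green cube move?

1.6

The green cube was near (12.2, 0.8) before and (12.9, 2.2) after, so it travelled √(0.7² + 1.4²) ≈ 1.6 units.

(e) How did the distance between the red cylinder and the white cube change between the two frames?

+1.4

The distance was about 9.8 in the first image and 11.2 in the second, so they moved 1.4 units further apart.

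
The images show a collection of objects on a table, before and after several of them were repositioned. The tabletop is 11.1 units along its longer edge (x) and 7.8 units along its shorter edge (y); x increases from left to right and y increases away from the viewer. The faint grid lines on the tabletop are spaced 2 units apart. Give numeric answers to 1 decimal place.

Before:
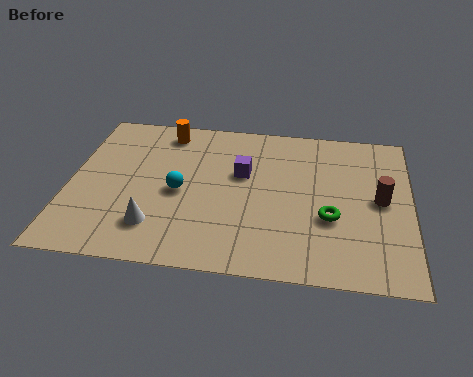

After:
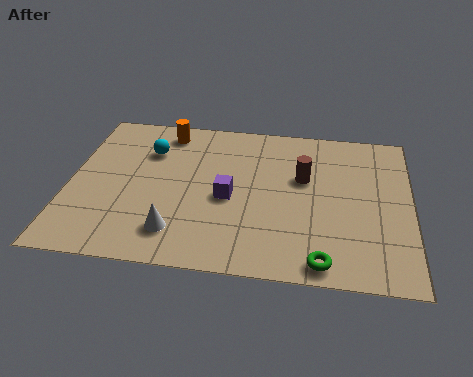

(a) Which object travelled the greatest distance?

the brown cylinder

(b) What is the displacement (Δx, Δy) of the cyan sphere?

(-1.1, 2.0)

The cyan sphere was at about (3.6, 3.6) and moved to about (2.5, 5.6).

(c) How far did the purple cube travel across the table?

1.4

From (5.6, 4.8) to (5.2, 3.5), the purple cube covered √(0.4² + 1.3²) ≈ 1.4 units.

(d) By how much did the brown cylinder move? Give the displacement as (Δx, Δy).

(-2.5, 0.8)

The brown cylinder was at about (10.1, 4.0) and moved to about (7.6, 4.8).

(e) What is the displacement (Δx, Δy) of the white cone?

(0.7, -0.2)

From the two frames, the white cone sits at roughly (2.9, 1.8) before and (3.6, 1.6) after.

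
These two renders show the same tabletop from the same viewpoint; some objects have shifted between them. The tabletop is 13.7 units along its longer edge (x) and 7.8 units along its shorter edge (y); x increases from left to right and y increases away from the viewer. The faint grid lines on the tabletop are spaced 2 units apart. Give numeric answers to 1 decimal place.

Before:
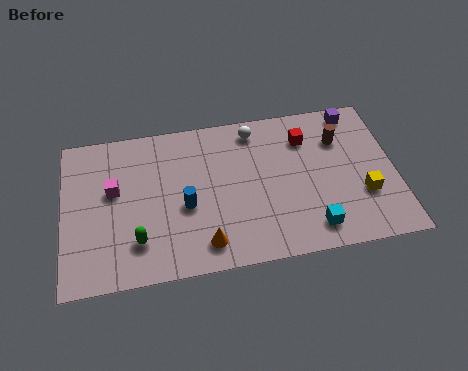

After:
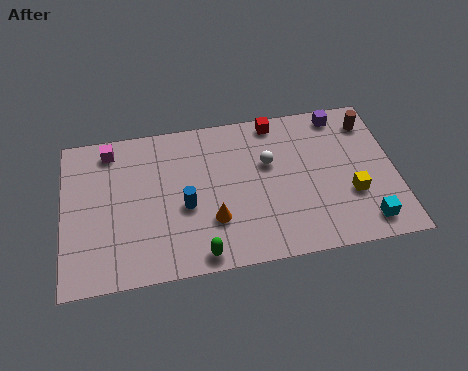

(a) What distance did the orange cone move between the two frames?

1.2

The orange cone was near (5.7, 1.3) before and (6.1, 2.4) after, so it travelled √(0.4² + 1.1²) ≈ 1.2 units.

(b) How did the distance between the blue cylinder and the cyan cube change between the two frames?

+2.1

They were about 5.5 units apart before and 7.6 after — 2.1 units further apart.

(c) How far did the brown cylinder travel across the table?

1.5

The brown cylinder was near (11.5, 5.6) before and (12.8, 6.3) after, so it travelled √(1.3² + 0.7²) ≈ 1.5 units.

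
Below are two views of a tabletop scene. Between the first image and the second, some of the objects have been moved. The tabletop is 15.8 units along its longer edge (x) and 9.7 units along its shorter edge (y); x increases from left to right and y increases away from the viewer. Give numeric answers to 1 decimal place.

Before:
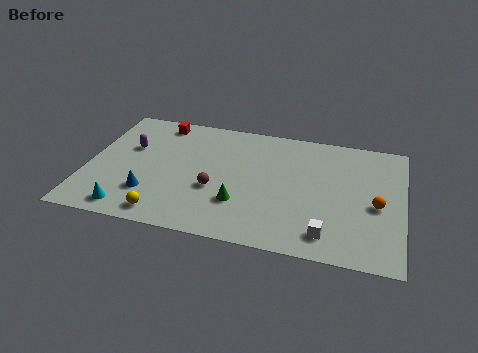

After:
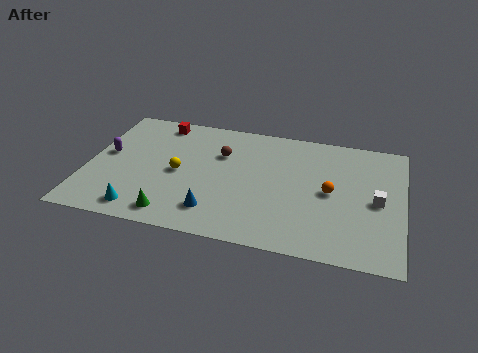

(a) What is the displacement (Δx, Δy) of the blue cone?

(3.3, -0.6)

The blue cone was at about (3.3, 2.6) and moved to about (6.6, 2.0).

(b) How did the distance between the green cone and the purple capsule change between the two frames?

-1.2

Before: roughly 6.6 units apart; after: 5.4. That's 1.2 units closer together.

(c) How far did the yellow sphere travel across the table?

3.4

The yellow sphere was near (4.2, 1.2) before and (4.6, 4.6) after, so it travelled √(0.4² + 3.4²) ≈ 3.4 units.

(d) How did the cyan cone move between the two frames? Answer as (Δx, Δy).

(0.6, 0.1)

The cyan cone started near (2.4, 1.2) and ended near (3.0, 1.3).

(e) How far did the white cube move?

3.8

From (12.2, 1.6) to (14.5, 4.6), the white cube covered √(2.3² + 3.0²) ≈ 3.8 units.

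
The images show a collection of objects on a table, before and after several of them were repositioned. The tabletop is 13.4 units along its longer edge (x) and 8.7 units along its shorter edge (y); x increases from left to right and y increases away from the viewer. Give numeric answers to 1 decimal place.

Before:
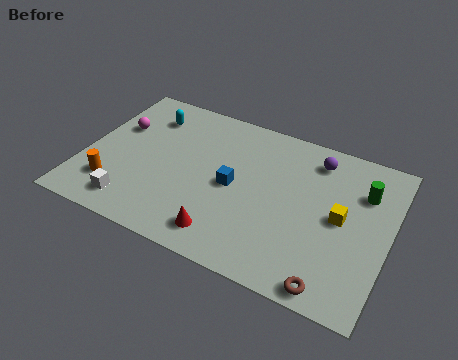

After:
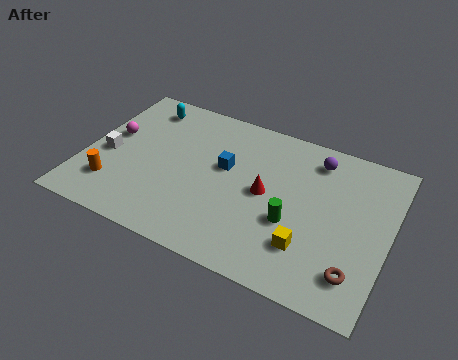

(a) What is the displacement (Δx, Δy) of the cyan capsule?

(-0.3, 0.5)

The cyan capsule started near (2.4, 6.8) and ended near (2.1, 7.3).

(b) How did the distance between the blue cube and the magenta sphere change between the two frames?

-0.5

The distance was about 5.6 in the first image and 5.1 in the second, so they moved 0.5 units closer together.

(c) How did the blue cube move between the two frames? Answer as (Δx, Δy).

(-0.5, 0.9)

The blue cube was at about (6.6, 4.2) and moved to about (6.1, 5.1).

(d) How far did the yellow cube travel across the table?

2.4

The yellow cube moved from about (11.3, 4.4) to (10.1, 2.3), a distance of √(1.2² + 2.1²) ≈ 2.4.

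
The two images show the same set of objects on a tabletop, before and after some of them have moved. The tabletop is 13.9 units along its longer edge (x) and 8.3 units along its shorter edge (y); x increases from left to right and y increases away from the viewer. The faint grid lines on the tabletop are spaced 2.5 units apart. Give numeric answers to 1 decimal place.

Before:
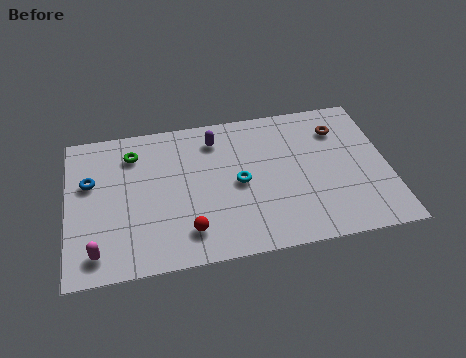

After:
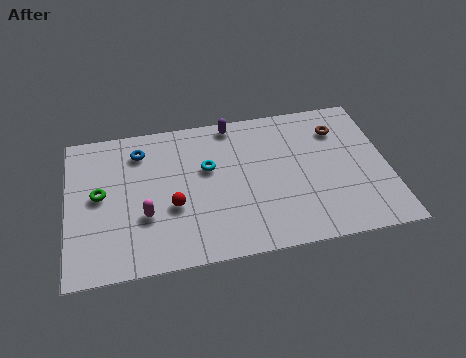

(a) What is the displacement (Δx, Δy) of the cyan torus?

(-1.3, 1.1)

The cyan torus was at about (7.4, 4.0) and moved to about (6.1, 5.1).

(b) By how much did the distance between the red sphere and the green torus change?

-2.0

The distance was about 5.3 in the first image and 3.3 in the second, so they moved 2.0 units closer together.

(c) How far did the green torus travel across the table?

2.6

From (2.9, 6.5) to (1.4, 4.4), the green torus covered √(1.5² + 2.1²) ≈ 2.6 units.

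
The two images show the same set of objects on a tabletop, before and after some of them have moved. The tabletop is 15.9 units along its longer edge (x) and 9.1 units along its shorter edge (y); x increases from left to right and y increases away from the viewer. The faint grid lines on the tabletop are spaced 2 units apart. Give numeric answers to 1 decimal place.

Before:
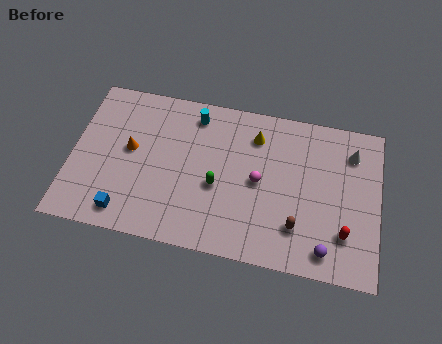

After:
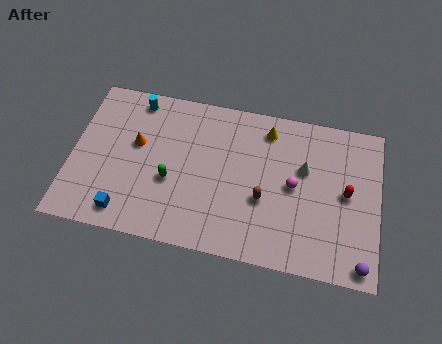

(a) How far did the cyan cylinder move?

3.1

The cyan cylinder was near (6.2, 7.7) before and (3.1, 8.0) after, so it travelled √(3.1² + 0.3²) ≈ 3.1 units.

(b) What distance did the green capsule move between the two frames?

2.4

The green capsule moved from about (7.6, 3.8) to (5.2, 3.6), a distance of √(2.4² + 0.2²) ≈ 2.4.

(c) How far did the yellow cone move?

0.8

The yellow cone moved from about (9.4, 7.1) to (10.0, 7.6), a distance of √(0.6² + 0.5²) ≈ 0.8.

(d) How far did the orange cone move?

0.5

The orange cone was near (3.0, 5.0) before and (3.3, 5.4) after, so it travelled √(0.3² + 0.4²) ≈ 0.5 units.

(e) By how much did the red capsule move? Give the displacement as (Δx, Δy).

(0.0, 2.3)

The red capsule was at about (14.2, 2.4) and moved to about (14.2, 4.7).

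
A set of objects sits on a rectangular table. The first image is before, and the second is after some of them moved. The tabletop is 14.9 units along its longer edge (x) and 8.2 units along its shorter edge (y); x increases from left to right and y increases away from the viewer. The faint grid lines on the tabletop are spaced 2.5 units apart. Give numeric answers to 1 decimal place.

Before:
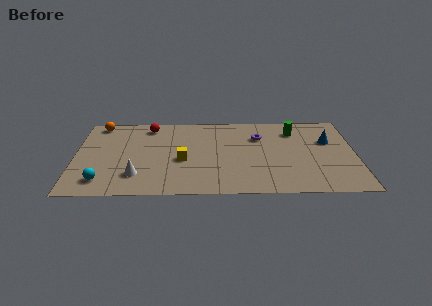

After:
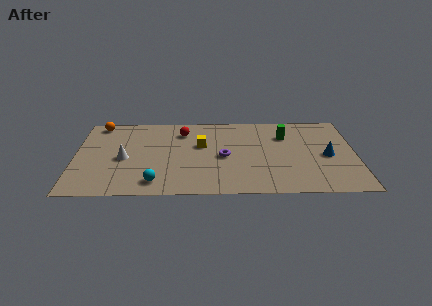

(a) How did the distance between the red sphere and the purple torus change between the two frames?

-2.6

Before: roughly 6.0 units apart; after: 3.4. That's 2.6 units closer together.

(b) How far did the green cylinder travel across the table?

0.7

From (11.7, 6.4) to (11.2, 5.9), the green cylinder covered √(0.5² + 0.5²) ≈ 0.7 units.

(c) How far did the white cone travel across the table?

1.8

The white cone was near (3.3, 2.0) before and (2.6, 3.7) after, so it travelled √(0.7² + 1.7²) ≈ 1.8 units.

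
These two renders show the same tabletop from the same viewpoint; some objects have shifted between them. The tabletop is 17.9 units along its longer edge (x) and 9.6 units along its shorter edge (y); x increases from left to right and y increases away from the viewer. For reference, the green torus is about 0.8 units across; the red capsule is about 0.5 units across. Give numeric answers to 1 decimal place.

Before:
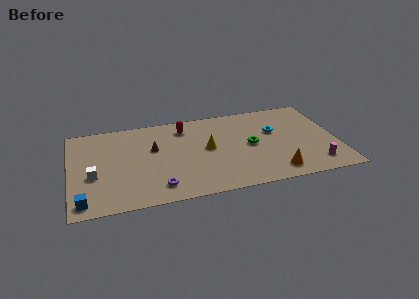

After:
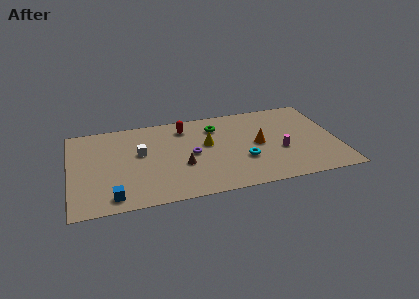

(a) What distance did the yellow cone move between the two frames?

0.5

The yellow cone moved from about (9.2, 5.1) to (9.2, 5.6), a distance of √(0.0² + 0.5²) ≈ 0.5.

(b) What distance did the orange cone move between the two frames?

3.4

From (13.5, 1.5) to (12.6, 4.8), the orange cone covered √(0.9² + 3.3²) ≈ 3.4 units.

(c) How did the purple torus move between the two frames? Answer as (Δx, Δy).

(2.4, 3.0)

From the two frames, the purple torus sits at roughly (5.7, 1.7) before and (8.1, 4.7) after.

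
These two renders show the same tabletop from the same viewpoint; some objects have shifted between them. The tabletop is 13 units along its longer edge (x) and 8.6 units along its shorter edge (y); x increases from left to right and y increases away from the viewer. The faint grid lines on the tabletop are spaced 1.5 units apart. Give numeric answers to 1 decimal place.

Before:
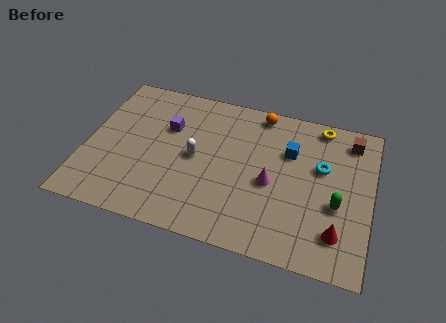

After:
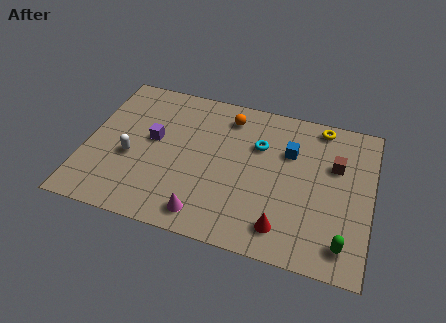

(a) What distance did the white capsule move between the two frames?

3.0

The white capsule moved from about (5.0, 4.3) to (2.1, 3.5), a distance of √(2.9² + 0.8²) ≈ 3.0.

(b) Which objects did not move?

the yellow torus and the blue cube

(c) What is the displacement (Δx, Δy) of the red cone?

(-2.4, -0.4)

From the two frames, the red cone sits at roughly (11.6, 1.9) before and (9.2, 1.5) after.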